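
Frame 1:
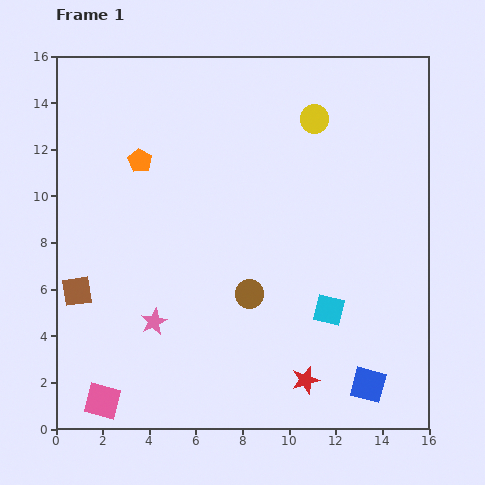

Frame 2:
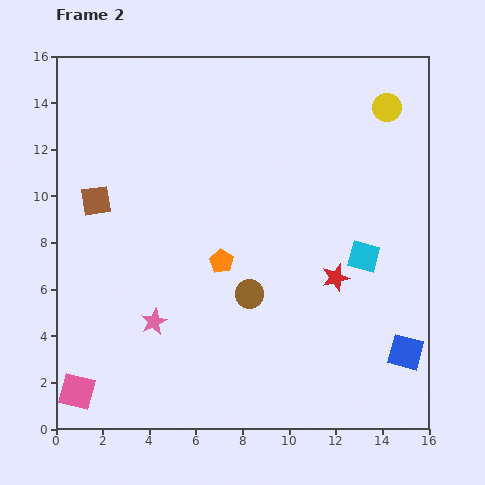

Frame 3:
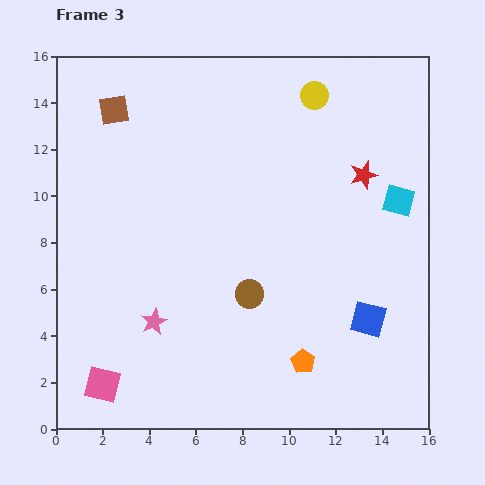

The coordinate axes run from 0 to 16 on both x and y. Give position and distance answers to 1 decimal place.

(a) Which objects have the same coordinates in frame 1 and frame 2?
the brown circle, the pink star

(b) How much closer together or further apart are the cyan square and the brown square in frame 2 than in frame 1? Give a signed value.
+0.9

Distance in frame 1: 10.8. Distance in frame 2: 11.7.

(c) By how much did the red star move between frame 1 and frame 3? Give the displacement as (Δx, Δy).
(2.5, 8.8)

The red star was at (10.7, 2.1) in frame 1 and (13.2, 10.9) in frame 3.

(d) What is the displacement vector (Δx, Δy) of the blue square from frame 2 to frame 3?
(-1.6, 1.4)

The blue square was at (15.0, 3.3) in frame 2 and (13.4, 4.7) in frame 3.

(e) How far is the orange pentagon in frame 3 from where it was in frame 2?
5.5

The orange pentagon moved from (7.1, 7.2) to (10.6, 2.9), a distance of √(3.5² + 4.3²) ≈ 5.5.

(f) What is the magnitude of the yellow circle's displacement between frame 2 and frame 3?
3.1

The yellow circle moved from (14.2, 13.8) to (11.1, 14.3), a distance of √(3.1² + 0.5²) ≈ 3.1.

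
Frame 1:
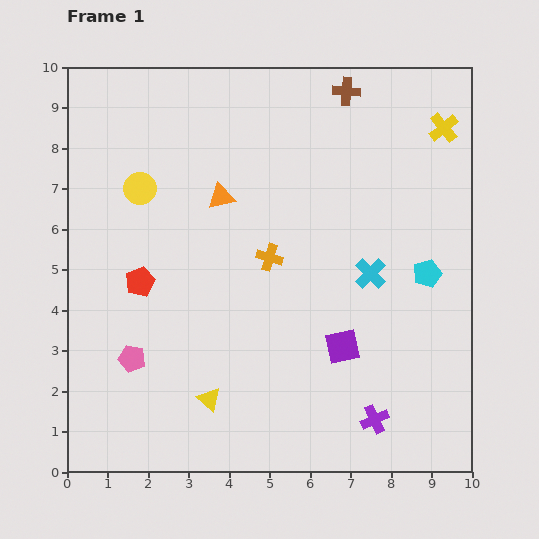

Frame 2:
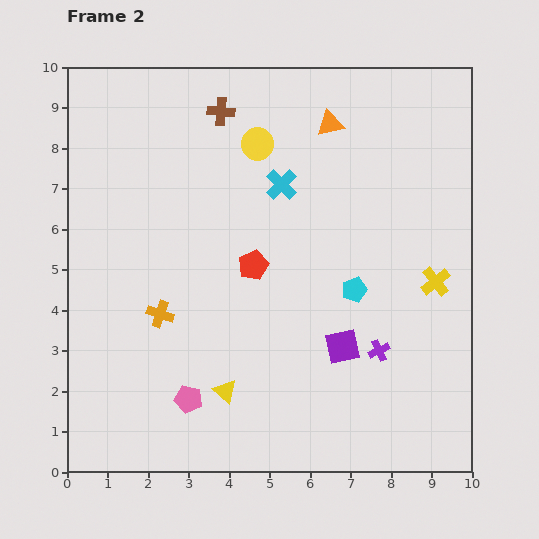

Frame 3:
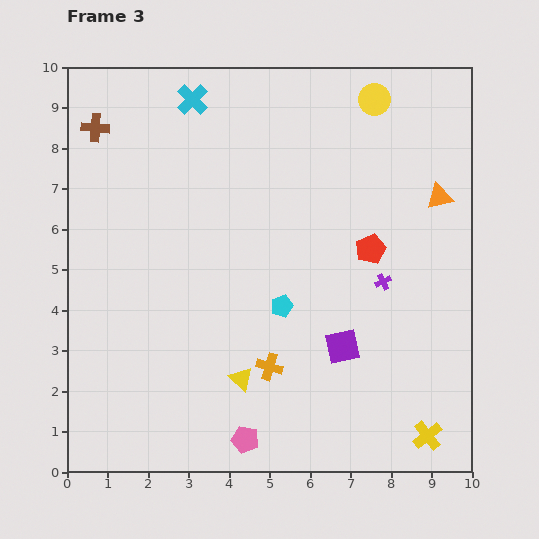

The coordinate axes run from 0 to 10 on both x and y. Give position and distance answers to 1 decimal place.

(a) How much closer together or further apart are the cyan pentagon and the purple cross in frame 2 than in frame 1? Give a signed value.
-2.2

Distance in frame 1: 3.8. Distance in frame 2: 1.6.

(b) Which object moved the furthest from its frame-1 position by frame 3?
the yellow cross

(moved 7.6; next 6.3)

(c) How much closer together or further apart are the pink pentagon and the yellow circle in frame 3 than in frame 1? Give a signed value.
+4.8

Distance in frame 1: 4.2. Distance in frame 3: 9.0.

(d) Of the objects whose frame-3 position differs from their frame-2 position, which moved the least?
the yellow triangle

(moved 0.5)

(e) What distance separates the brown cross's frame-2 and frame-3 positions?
3.1

The brown cross moved from (3.8, 8.9) to (0.7, 8.5), a distance of √(3.1² + 0.4²) ≈ 3.1.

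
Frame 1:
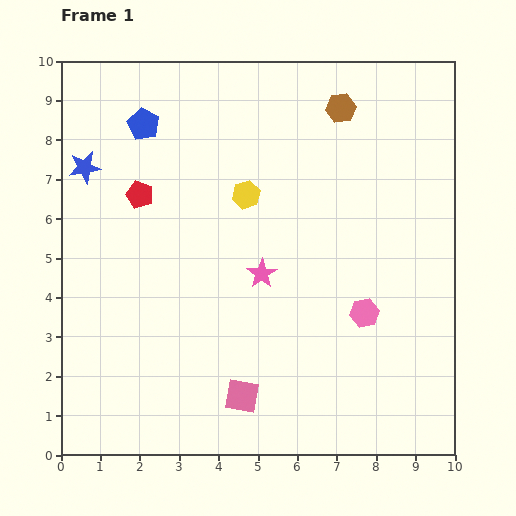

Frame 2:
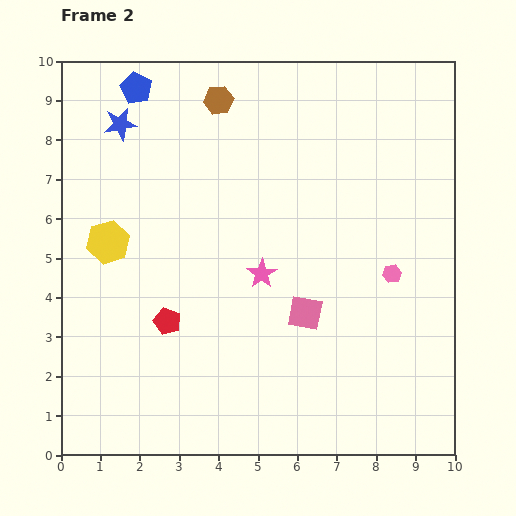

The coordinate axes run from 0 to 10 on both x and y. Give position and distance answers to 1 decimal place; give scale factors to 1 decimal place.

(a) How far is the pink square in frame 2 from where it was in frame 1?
2.6

The pink square moved from (4.6, 1.5) to (6.2, 3.6), a distance of √(1.6² + 2.1²) ≈ 2.6.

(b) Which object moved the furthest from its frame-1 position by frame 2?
the yellow hexagon

(moved 3.7; next 3.3)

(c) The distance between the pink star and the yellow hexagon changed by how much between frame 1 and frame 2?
+2.0

Distance in frame 1: 2.0. Distance in frame 2: 4.0.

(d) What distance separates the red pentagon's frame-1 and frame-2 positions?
3.3

The red pentagon moved from (2.0, 6.6) to (2.7, 3.4), a distance of √(0.7² + 3.2²) ≈ 3.3.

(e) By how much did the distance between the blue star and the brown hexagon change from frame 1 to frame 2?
-4.1

Distance in frame 1: 6.7. Distance in frame 2: 2.6.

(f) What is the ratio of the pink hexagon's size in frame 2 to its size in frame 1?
0.6×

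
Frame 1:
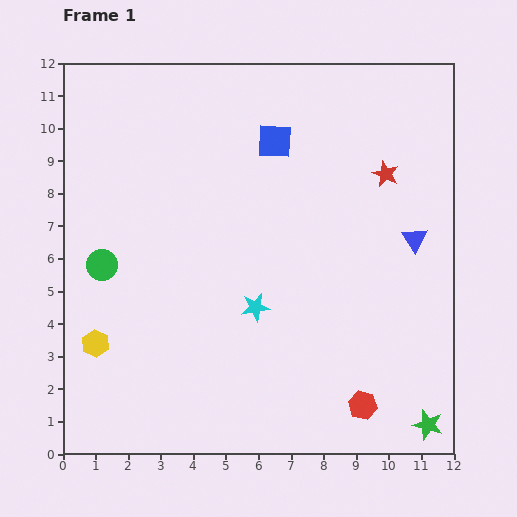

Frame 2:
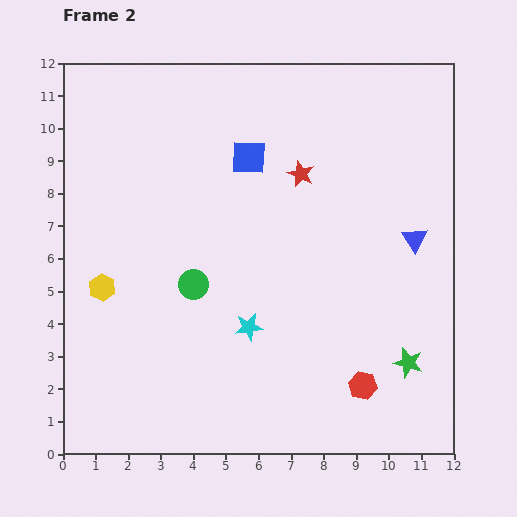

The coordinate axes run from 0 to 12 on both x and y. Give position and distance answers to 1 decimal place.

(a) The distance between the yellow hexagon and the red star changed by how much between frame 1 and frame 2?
-3.3

Distance in frame 1: 10.3. Distance in frame 2: 7.0.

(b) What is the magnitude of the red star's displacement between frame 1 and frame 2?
2.6

The red star moved from (9.9, 8.6) to (7.3, 8.6), a distance of √(2.6² + 0.0²) ≈ 2.6.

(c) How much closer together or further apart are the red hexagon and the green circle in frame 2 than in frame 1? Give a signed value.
-3.0

Distance in frame 1: 9.1. Distance in frame 2: 6.1.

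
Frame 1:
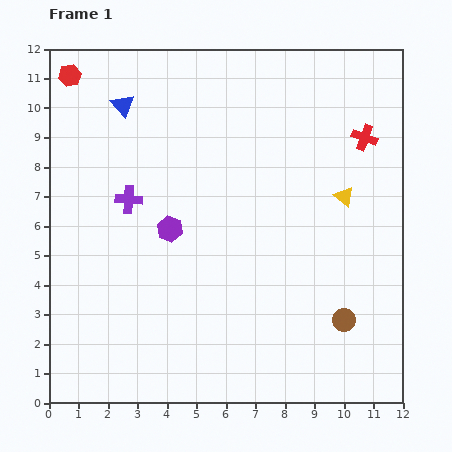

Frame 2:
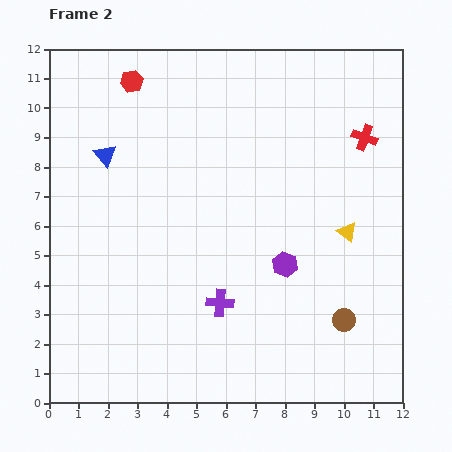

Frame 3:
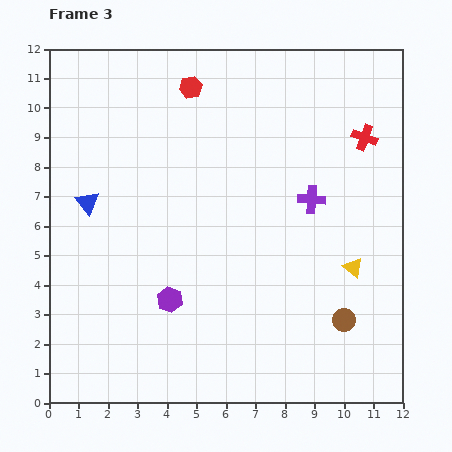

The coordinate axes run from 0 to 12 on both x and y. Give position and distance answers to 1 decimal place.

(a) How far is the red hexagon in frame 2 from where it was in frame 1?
2.1

The red hexagon moved from (0.7, 11.1) to (2.8, 10.9), a distance of √(2.1² + 0.2²) ≈ 2.1.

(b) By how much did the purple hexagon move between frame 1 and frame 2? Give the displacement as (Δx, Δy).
(3.9, -1.2)

The purple hexagon was at (4.1, 5.9) in frame 1 and (8.0, 4.7) in frame 2.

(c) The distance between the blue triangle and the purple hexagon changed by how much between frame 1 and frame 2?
+2.6

Distance in frame 1: 4.5. Distance in frame 2: 7.1.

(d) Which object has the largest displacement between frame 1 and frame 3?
the purple cross

(moved 6.2; next 4.1)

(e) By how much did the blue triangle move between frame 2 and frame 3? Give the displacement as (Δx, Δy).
(-0.6, -1.6)

The blue triangle was at (1.9, 8.4) in frame 2 and (1.3, 6.8) in frame 3.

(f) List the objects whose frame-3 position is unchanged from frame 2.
the brown circle, the red cross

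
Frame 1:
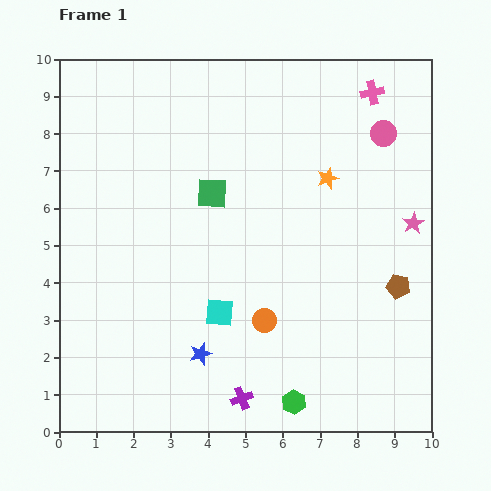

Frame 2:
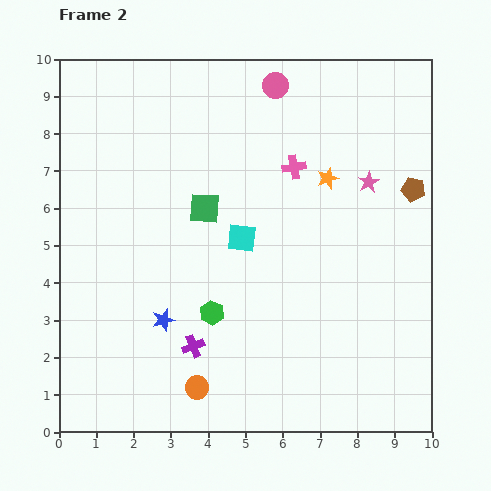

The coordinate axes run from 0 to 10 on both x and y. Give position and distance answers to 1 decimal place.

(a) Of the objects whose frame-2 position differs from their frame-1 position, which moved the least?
the green square

(moved 0.4)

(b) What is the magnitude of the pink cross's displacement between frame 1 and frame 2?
2.9

The pink cross moved from (8.4, 9.1) to (6.3, 7.1), a distance of √(2.1² + 2.0²) ≈ 2.9.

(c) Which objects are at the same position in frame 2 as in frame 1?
the orange star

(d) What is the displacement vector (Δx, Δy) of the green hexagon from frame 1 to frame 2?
(-2.2, 2.4)

The green hexagon was at (6.3, 0.8) in frame 1 and (4.1, 3.2) in frame 2.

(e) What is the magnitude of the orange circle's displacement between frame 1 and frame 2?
2.5

The orange circle moved from (5.5, 3.0) to (3.7, 1.2), a distance of √(1.8² + 1.8²) ≈ 2.5.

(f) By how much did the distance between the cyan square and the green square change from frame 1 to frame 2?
-1.9

Distance in frame 1: 3.2. Distance in frame 2: 1.3.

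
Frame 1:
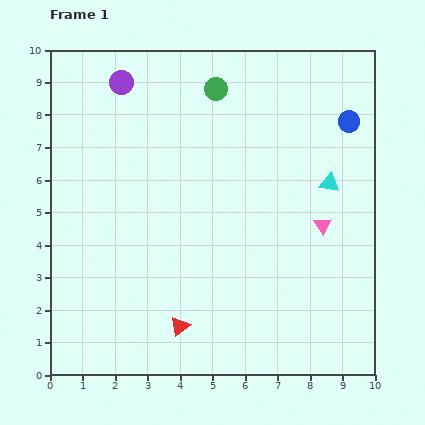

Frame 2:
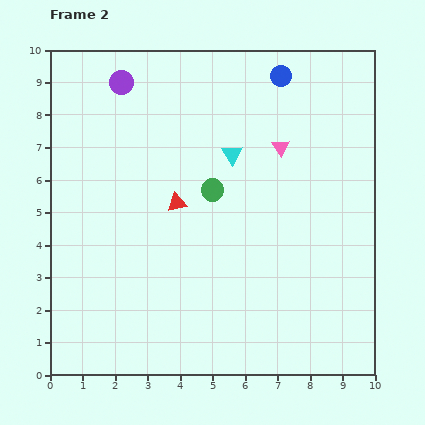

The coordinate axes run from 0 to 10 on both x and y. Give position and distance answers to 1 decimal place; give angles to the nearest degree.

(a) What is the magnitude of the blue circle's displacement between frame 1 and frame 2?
2.5

The blue circle moved from (9.2, 7.8) to (7.1, 9.2), a distance of √(2.1² + 1.4²) ≈ 2.5.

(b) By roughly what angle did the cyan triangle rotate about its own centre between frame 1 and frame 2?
48° clockwise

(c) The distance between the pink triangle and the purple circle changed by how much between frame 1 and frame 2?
-2.3

Distance in frame 1: 7.6. Distance in frame 2: 5.3.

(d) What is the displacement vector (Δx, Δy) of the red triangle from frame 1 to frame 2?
(-0.1, 3.8)

The red triangle was at (4.0, 1.5) in frame 1 and (3.9, 5.3) in frame 2.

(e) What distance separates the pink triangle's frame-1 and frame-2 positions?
2.7

The pink triangle moved from (8.4, 4.6) to (7.1, 7.0), a distance of √(1.3² + 2.4²) ≈ 2.7.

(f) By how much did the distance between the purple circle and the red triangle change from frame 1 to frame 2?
-3.6

Distance in frame 1: 7.7. Distance in frame 2: 4.1.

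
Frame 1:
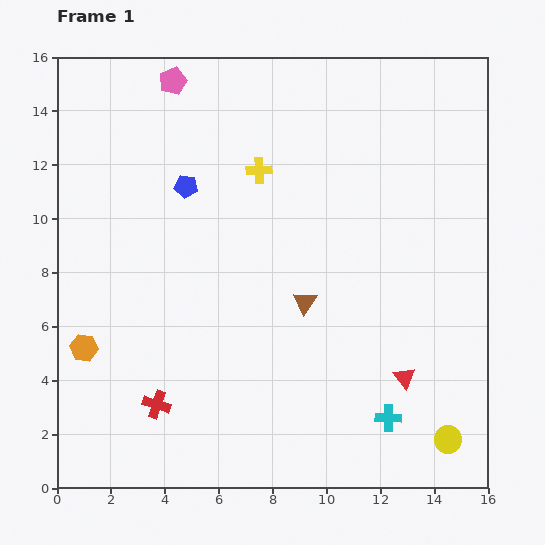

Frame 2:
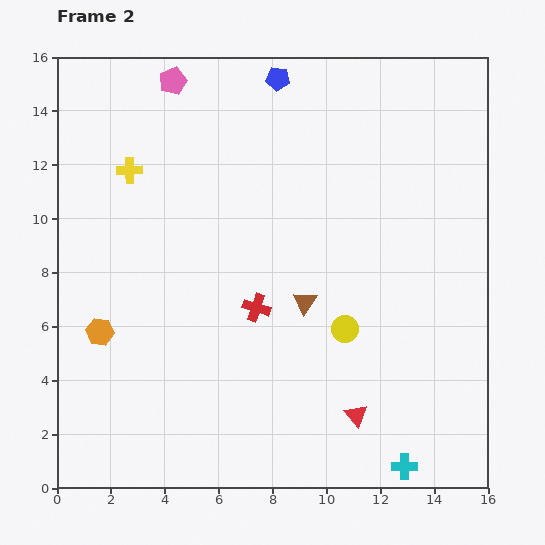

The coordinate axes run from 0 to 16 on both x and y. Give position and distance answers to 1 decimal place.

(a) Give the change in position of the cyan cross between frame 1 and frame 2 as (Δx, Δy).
(0.6, -1.8)

The cyan cross was at (12.3, 2.6) in frame 1 and (12.9, 0.8) in frame 2.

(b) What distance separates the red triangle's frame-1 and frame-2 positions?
2.3

The red triangle moved from (12.9, 4.1) to (11.1, 2.7), a distance of √(1.8² + 1.4²) ≈ 2.3.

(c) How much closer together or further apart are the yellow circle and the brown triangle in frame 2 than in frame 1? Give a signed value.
-5.6

Distance in frame 1: 7.4. Distance in frame 2: 1.8.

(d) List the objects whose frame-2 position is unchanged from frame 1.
the brown triangle, the pink pentagon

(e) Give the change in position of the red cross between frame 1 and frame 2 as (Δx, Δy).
(3.7, 3.6)

The red cross was at (3.7, 3.1) in frame 1 and (7.4, 6.7) in frame 2.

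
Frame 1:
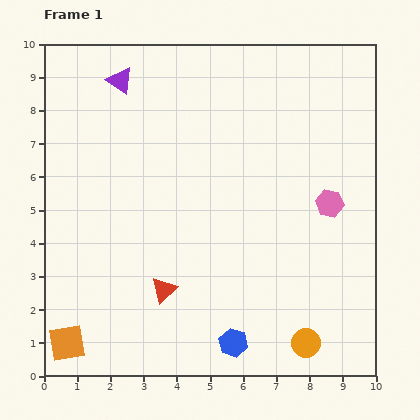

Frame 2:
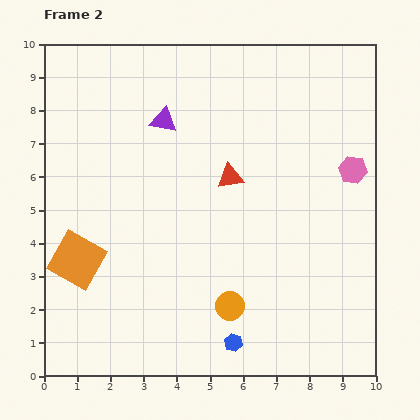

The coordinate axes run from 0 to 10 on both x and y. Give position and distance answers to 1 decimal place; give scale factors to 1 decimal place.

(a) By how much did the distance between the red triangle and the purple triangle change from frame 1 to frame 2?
-3.8

Distance in frame 1: 6.4. Distance in frame 2: 2.6.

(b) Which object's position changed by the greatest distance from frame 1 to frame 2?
the red triangle

(moved 3.9; next 2.5)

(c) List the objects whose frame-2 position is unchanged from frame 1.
the blue hexagon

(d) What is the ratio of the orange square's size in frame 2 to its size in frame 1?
1.5×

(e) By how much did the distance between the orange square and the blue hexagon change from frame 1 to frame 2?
+0.3

Distance in frame 1: 5.0. Distance in frame 2: 5.3.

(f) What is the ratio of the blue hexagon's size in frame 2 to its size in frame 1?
0.6×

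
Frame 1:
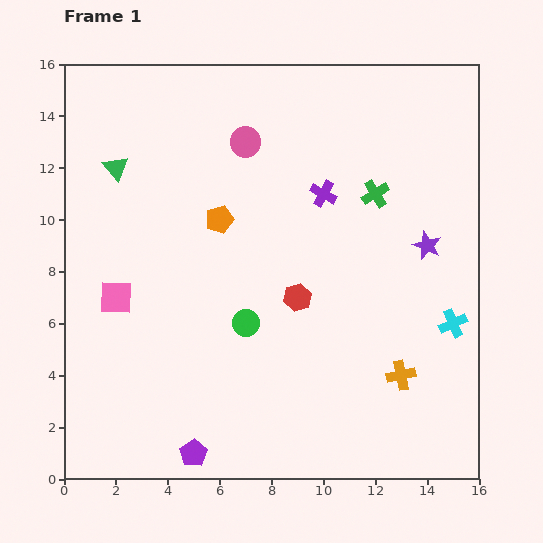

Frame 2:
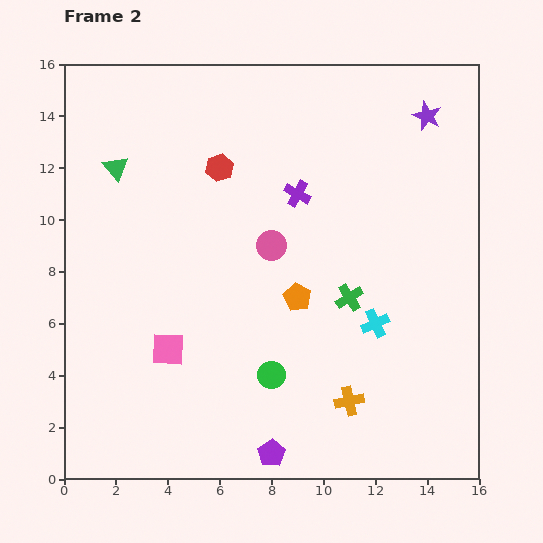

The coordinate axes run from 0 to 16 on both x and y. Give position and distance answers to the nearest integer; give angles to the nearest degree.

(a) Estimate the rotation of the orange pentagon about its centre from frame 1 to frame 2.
27° counter-clockwise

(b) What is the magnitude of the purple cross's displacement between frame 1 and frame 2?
1

The purple cross moved from (10, 11) to (9, 11), a distance of √(1² + 0²) ≈ 1.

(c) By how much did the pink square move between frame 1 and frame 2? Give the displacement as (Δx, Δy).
(2, -2)

The pink square was at (2, 7) in frame 1 and (4, 5) in frame 2.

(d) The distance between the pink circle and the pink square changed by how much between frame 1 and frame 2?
-2

Distance in frame 1: 8. Distance in frame 2: 6.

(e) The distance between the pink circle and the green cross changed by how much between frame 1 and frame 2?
-1

Distance in frame 1: 5. Distance in frame 2: 4.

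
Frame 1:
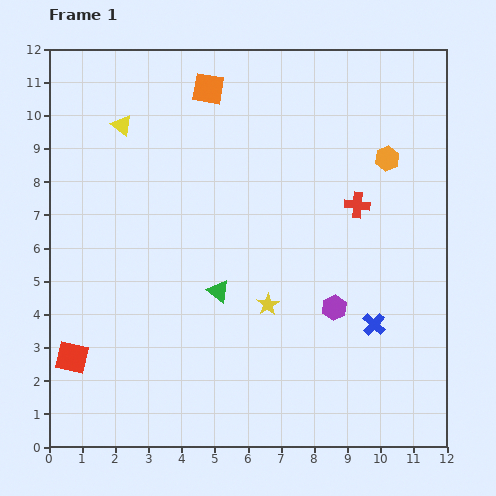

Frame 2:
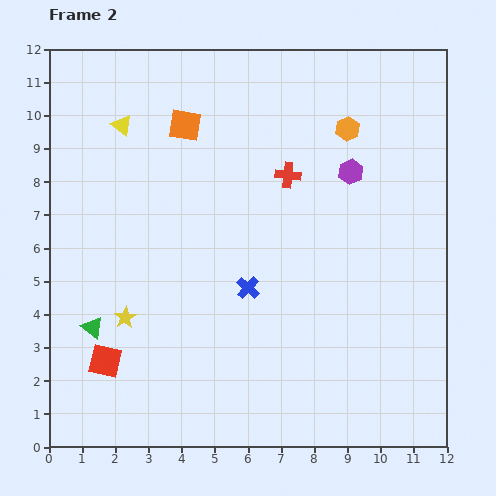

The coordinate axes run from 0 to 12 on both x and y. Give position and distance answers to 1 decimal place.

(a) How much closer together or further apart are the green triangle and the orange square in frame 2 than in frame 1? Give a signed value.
+0.6

Distance in frame 1: 6.1. Distance in frame 2: 6.7.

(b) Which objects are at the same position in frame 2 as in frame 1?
the yellow triangle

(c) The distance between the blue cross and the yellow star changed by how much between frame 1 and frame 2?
+0.5

Distance in frame 1: 3.3. Distance in frame 2: 3.8.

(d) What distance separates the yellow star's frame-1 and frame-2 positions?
4.3

The yellow star moved from (6.6, 4.3) to (2.3, 3.9), a distance of √(4.3² + 0.4²) ≈ 4.3.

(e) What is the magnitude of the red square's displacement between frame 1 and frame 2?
1.0

The red square moved from (0.7, 2.7) to (1.7, 2.6), a distance of √(1.0² + 0.1²) ≈ 1.0.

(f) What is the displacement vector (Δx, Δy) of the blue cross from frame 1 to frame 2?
(-3.8, 1.1)

The blue cross was at (9.8, 3.7) in frame 1 and (6.0, 4.8) in frame 2.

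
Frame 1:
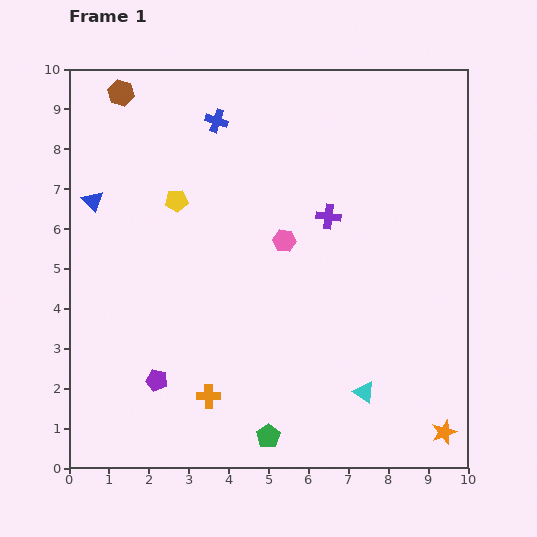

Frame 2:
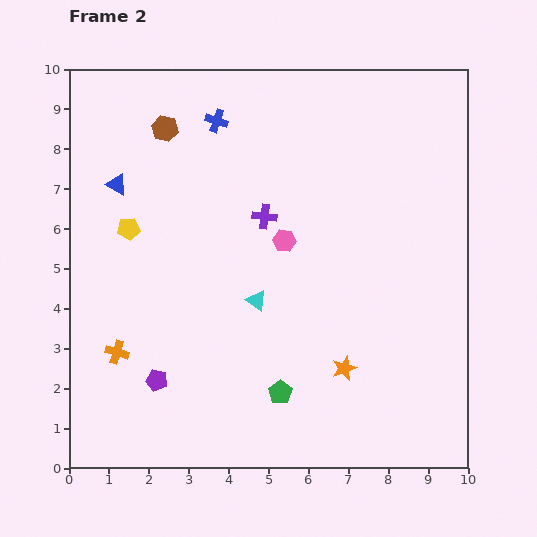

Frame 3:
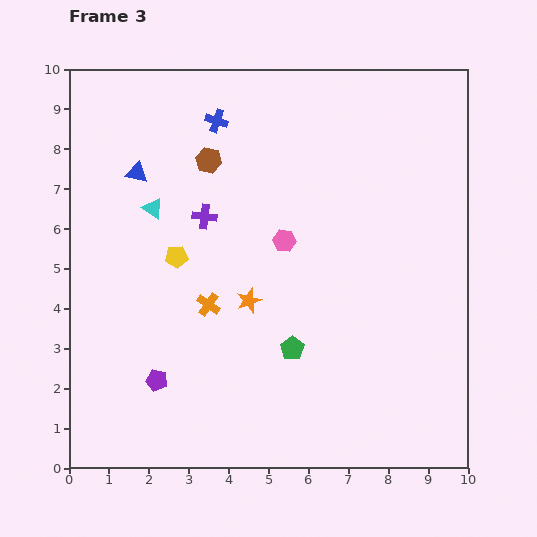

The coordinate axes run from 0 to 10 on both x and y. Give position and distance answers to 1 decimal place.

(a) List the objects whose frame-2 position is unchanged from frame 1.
the purple pentagon, the pink hexagon, the blue cross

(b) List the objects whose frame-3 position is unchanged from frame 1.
the purple pentagon, the pink hexagon, the blue cross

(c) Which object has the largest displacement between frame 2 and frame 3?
the cyan triangle

(moved 3.5; next 2.9)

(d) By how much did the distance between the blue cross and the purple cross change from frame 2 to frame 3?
-0.3

Distance in frame 2: 2.7. Distance in frame 3: 2.4.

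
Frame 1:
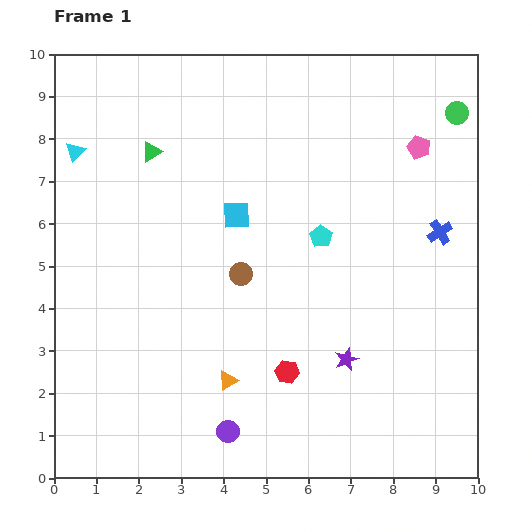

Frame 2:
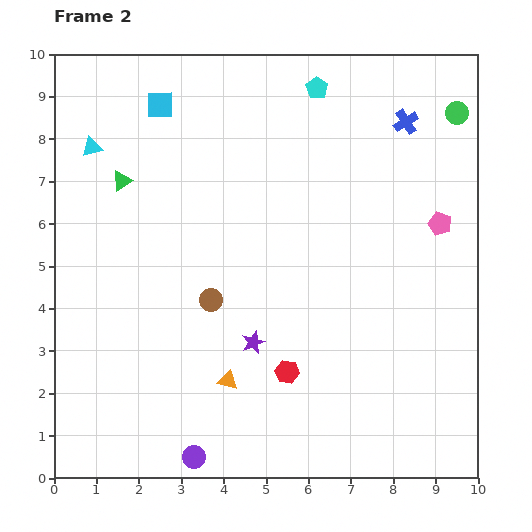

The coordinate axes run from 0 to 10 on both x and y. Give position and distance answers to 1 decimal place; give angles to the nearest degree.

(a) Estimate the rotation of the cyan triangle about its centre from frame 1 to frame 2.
29° clockwise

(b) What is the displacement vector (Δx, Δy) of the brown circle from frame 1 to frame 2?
(-0.7, -0.6)

The brown circle was at (4.4, 4.8) in frame 1 and (3.7, 4.2) in frame 2.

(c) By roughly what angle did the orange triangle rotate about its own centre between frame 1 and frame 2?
47° clockwise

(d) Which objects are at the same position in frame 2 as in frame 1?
the orange triangle, the red hexagon, the green circle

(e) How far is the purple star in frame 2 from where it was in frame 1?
2.2

The purple star moved from (6.9, 2.8) to (4.7, 3.2), a distance of √(2.2² + 0.4²) ≈ 2.2.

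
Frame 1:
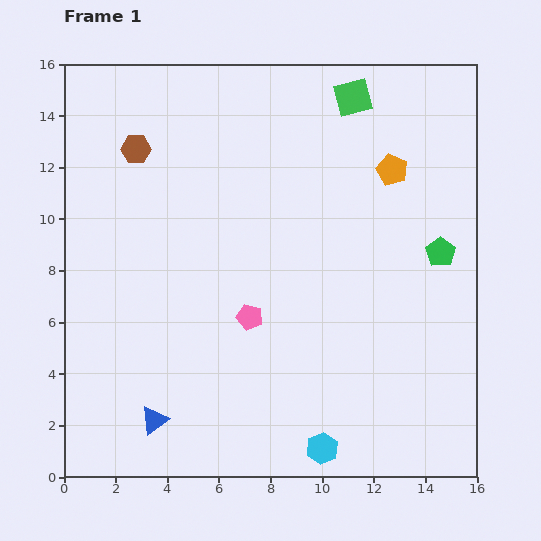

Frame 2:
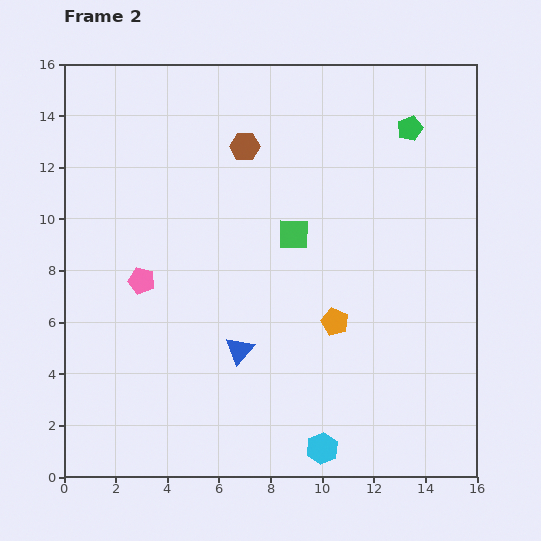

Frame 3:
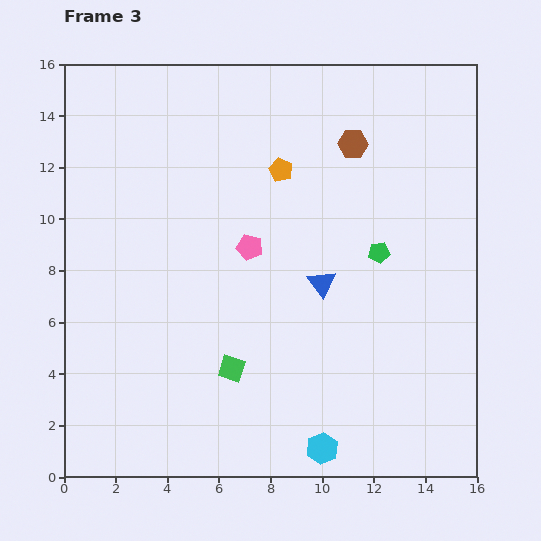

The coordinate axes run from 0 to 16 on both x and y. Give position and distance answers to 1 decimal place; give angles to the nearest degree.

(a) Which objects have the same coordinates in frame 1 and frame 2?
the cyan hexagon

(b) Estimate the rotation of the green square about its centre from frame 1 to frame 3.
32° clockwise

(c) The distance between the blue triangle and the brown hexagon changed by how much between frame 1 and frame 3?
-5.0

Distance in frame 1: 10.5. Distance in frame 3: 5.5.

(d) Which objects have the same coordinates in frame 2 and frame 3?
the cyan hexagon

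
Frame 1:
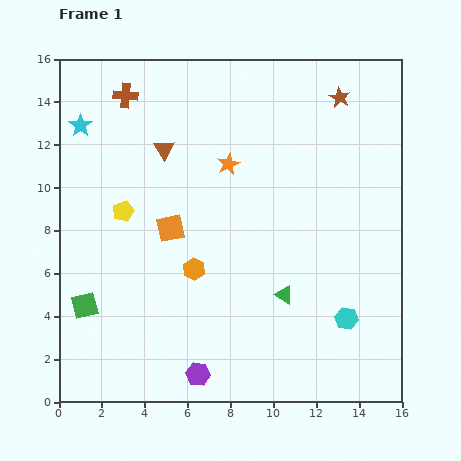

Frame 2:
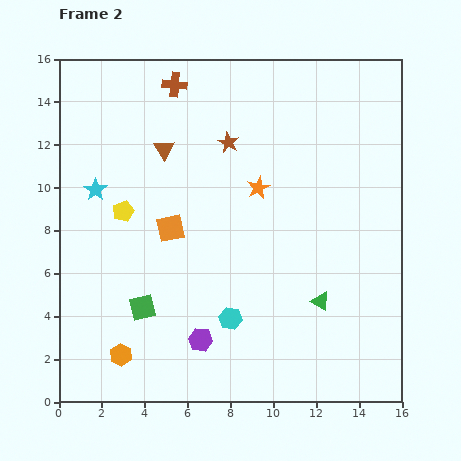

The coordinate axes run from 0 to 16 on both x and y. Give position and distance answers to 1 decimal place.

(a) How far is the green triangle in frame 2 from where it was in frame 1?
1.7

The green triangle moved from (10.5, 5.0) to (12.2, 4.7), a distance of √(1.7² + 0.3²) ≈ 1.7.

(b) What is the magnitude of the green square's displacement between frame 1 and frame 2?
2.7

The green square moved from (1.2, 4.5) to (3.9, 4.4), a distance of √(2.7² + 0.1²) ≈ 2.7.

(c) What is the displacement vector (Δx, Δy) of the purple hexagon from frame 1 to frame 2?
(0.1, 1.6)

The purple hexagon was at (6.5, 1.3) in frame 1 and (6.6, 2.9) in frame 2.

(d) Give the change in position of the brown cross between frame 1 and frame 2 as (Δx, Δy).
(2.3, 0.5)

The brown cross was at (3.1, 14.3) in frame 1 and (5.4, 14.8) in frame 2.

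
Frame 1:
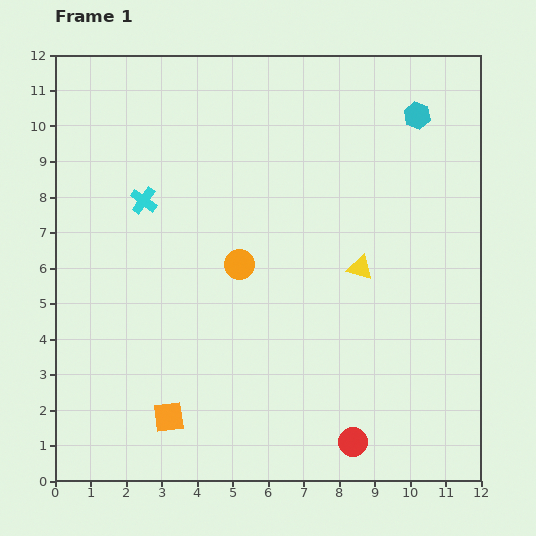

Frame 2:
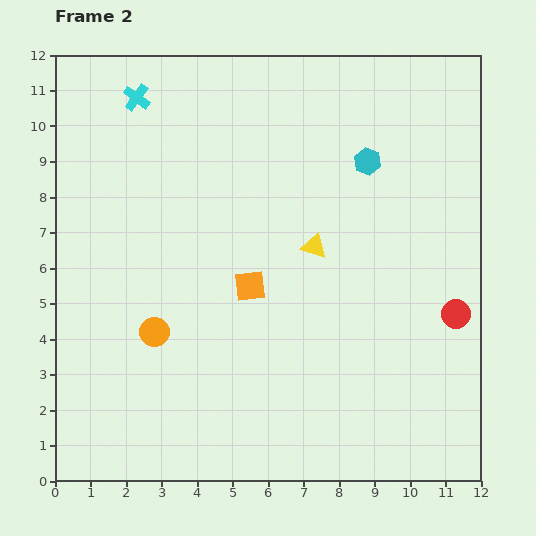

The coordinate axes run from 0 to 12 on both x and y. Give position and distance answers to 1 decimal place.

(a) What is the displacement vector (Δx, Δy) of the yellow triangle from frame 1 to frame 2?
(-1.3, 0.6)

The yellow triangle was at (8.6, 6.0) in frame 1 and (7.3, 6.6) in frame 2.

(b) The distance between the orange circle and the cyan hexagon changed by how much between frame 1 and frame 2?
+1.2

Distance in frame 1: 6.5. Distance in frame 2: 7.7.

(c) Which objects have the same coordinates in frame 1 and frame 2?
none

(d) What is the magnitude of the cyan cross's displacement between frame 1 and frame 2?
2.9

The cyan cross moved from (2.5, 7.9) to (2.3, 10.8), a distance of √(0.2² + 2.9²) ≈ 2.9.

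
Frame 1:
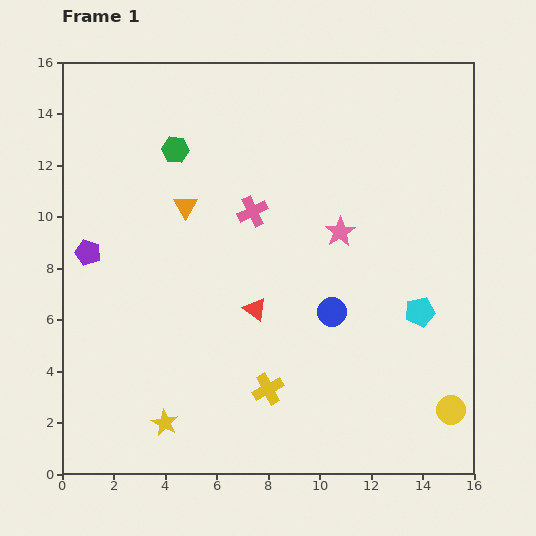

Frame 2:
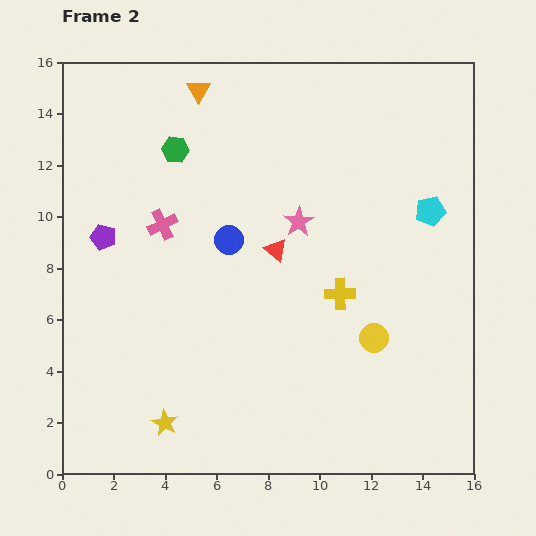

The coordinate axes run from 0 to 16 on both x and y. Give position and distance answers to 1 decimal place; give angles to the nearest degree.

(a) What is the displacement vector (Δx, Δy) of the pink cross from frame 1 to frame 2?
(-3.5, -0.5)

The pink cross was at (7.4, 10.2) in frame 1 and (3.9, 9.7) in frame 2.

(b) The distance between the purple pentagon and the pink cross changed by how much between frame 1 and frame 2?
-4.2

Distance in frame 1: 6.6. Distance in frame 2: 2.4.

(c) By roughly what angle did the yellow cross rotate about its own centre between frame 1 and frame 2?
26° clockwise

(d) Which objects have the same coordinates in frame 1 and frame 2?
the green hexagon, the yellow star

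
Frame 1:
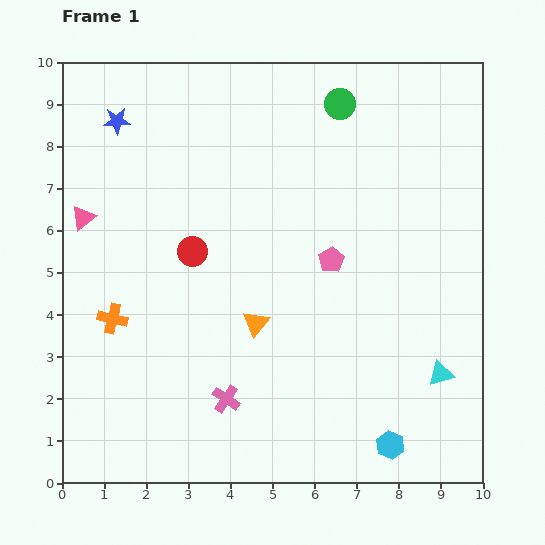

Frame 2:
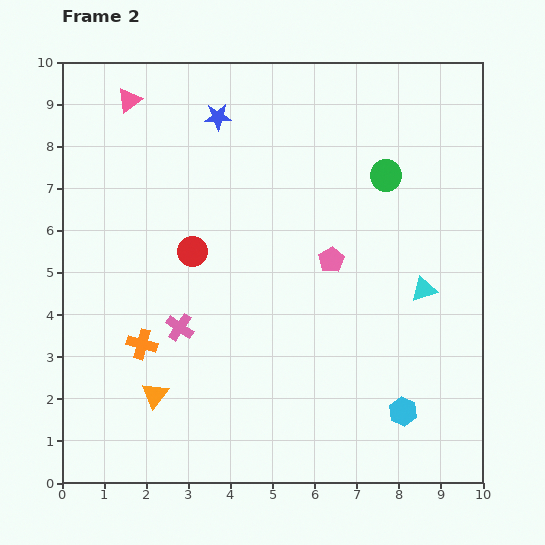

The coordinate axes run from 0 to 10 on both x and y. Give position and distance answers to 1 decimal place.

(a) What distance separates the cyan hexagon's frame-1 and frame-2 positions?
0.9

The cyan hexagon moved from (7.8, 0.9) to (8.1, 1.7), a distance of √(0.3² + 0.8²) ≈ 0.9.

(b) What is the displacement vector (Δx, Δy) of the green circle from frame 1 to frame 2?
(1.1, -1.7)

The green circle was at (6.6, 9.0) in frame 1 and (7.7, 7.3) in frame 2.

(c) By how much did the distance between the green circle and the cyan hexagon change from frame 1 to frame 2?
-2.6

Distance in frame 1: 8.2. Distance in frame 2: 5.6.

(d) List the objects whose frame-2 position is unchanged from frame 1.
the red circle, the pink pentagon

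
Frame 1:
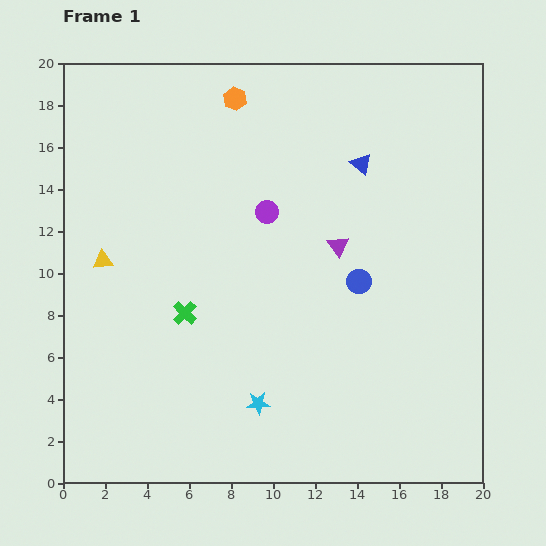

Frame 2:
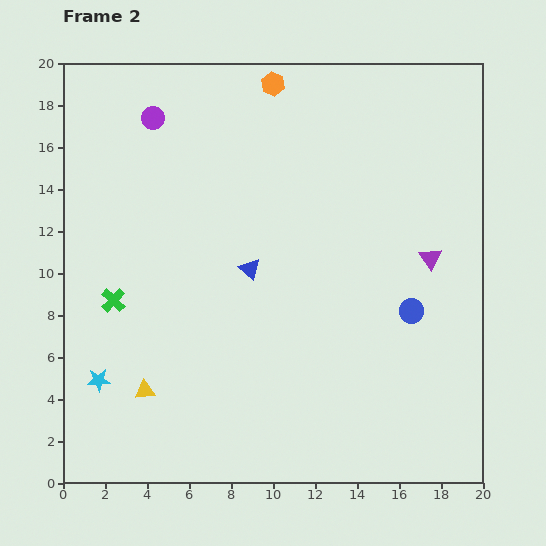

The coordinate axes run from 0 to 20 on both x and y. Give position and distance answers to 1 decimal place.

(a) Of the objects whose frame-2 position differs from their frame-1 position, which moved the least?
the orange hexagon

(moved 1.9)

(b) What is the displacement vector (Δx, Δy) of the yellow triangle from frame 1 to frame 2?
(2.0, -6.2)

The yellow triangle was at (1.9, 10.6) in frame 1 and (3.9, 4.4) in frame 2.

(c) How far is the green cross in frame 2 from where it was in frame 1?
3.5

The green cross moved from (5.8, 8.1) to (2.4, 8.7), a distance of √(3.4² + 0.6²) ≈ 3.5.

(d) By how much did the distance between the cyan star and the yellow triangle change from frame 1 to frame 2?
-7.7

Distance in frame 1: 10.0. Distance in frame 2: 2.3.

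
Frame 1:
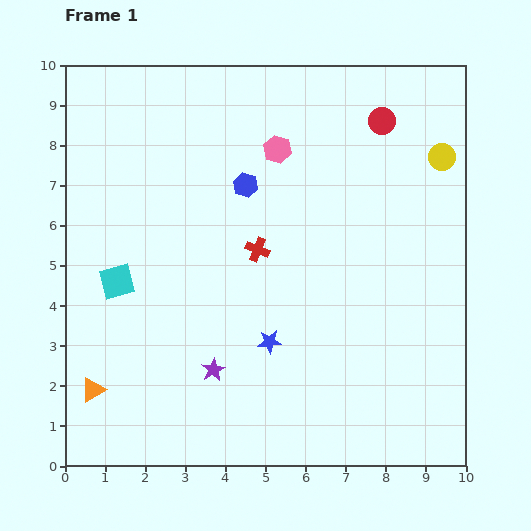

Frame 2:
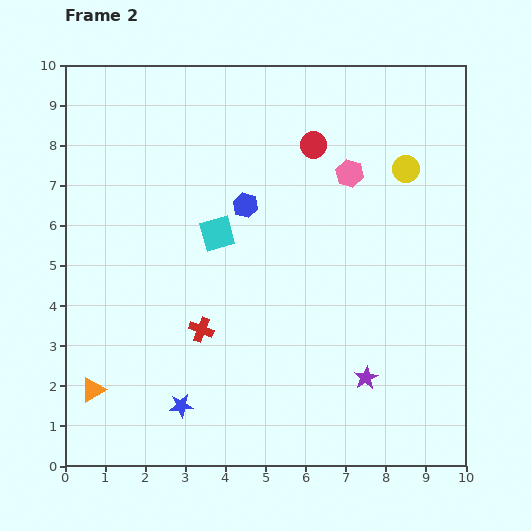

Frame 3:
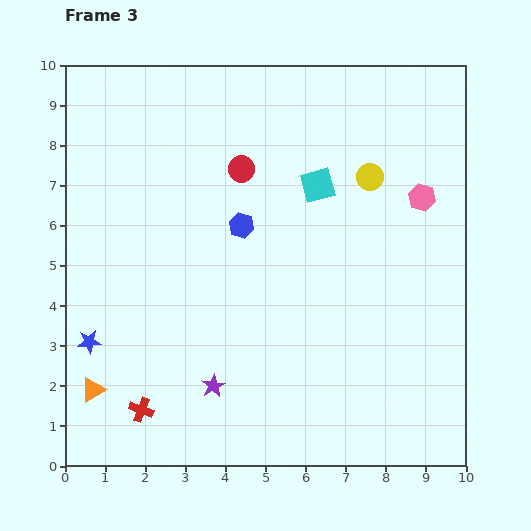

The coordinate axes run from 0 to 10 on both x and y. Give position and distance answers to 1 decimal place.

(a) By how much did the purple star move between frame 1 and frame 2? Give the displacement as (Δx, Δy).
(3.8, -0.2)

The purple star was at (3.7, 2.4) in frame 1 and (7.5, 2.2) in frame 2.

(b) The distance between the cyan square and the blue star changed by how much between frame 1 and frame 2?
+0.3

Distance in frame 1: 4.1. Distance in frame 2: 4.4.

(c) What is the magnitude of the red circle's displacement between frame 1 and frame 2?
1.8

The red circle moved from (7.9, 8.6) to (6.2, 8.0), a distance of √(1.7² + 0.6²) ≈ 1.8.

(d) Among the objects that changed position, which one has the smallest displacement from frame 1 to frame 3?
the purple star

(moved 0.4)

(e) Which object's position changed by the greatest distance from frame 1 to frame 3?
the cyan square

(moved 5.5; next 4.9)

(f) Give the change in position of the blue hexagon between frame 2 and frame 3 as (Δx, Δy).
(-0.1, -0.5)

The blue hexagon was at (4.5, 6.5) in frame 2 and (4.4, 6.0) in frame 3.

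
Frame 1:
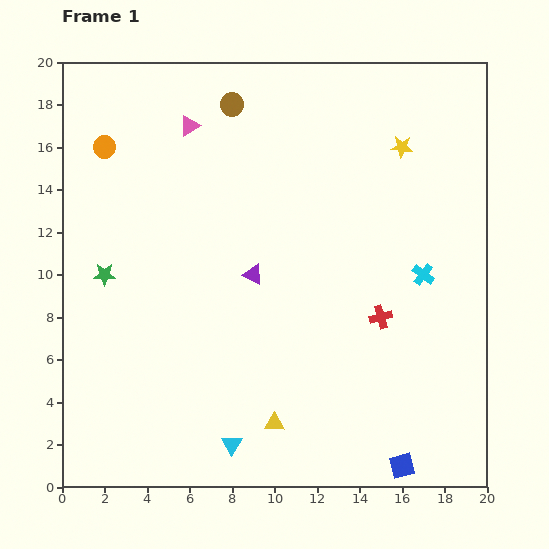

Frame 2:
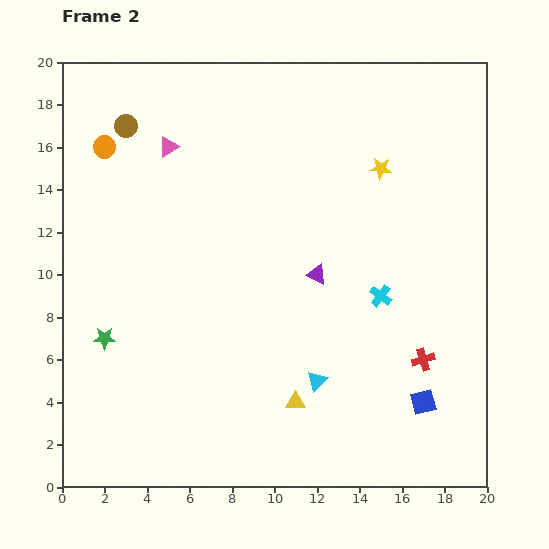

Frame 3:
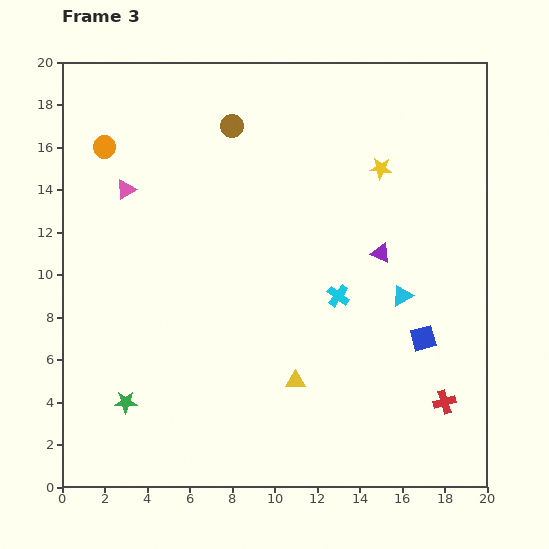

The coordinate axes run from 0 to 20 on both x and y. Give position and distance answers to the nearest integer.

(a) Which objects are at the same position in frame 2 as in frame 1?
the orange circle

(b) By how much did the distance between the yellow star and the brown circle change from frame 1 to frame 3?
-1

Distance in frame 1: 8. Distance in frame 3: 7.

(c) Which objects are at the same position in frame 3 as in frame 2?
the orange circle, the yellow star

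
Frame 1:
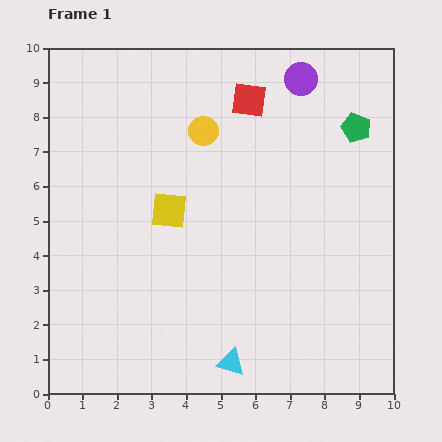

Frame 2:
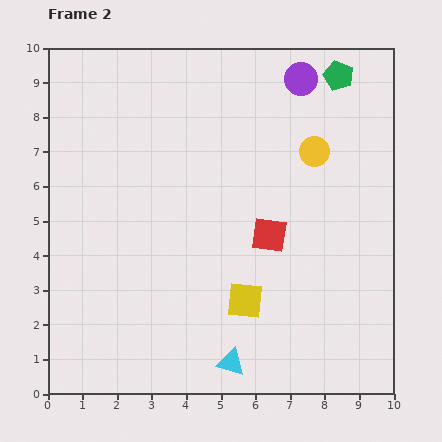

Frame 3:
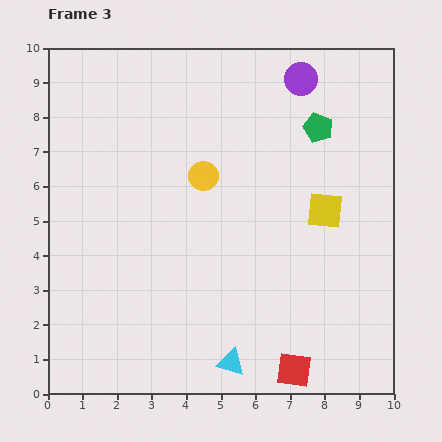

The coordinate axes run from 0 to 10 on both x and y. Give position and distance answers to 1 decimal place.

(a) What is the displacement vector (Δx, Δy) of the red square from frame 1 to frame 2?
(0.6, -3.9)

The red square was at (5.8, 8.5) in frame 1 and (6.4, 4.6) in frame 2.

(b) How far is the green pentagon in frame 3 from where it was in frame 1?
1.1

The green pentagon moved from (8.9, 7.7) to (7.8, 7.7), a distance of √(1.1² + 0.0²) ≈ 1.1.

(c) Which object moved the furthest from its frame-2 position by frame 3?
the red square

(moved 4.0; next 3.5)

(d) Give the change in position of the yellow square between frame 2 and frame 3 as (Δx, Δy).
(2.3, 2.6)

The yellow square was at (5.7, 2.7) in frame 2 and (8.0, 5.3) in frame 3.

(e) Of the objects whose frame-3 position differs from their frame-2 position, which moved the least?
the green pentagon

(moved 1.6)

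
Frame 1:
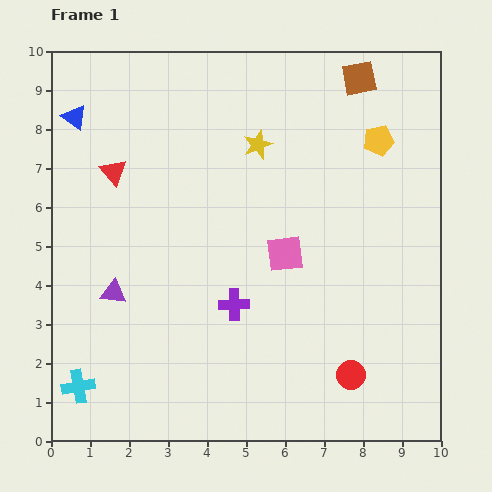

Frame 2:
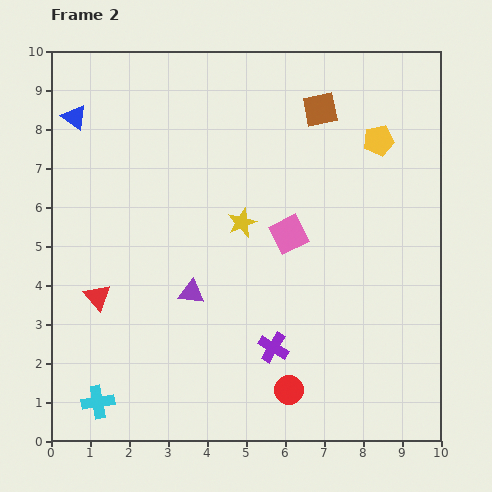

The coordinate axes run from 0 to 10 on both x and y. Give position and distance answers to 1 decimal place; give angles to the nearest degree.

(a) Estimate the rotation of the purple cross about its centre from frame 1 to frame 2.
31° clockwise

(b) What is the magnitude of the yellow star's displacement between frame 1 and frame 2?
2.0

The yellow star moved from (5.3, 7.6) to (4.9, 5.6), a distance of √(0.4² + 2.0²) ≈ 2.0.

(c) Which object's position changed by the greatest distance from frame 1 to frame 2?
the red triangle

(moved 3.2; next 2.0)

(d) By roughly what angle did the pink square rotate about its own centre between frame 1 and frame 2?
20° counter-clockwise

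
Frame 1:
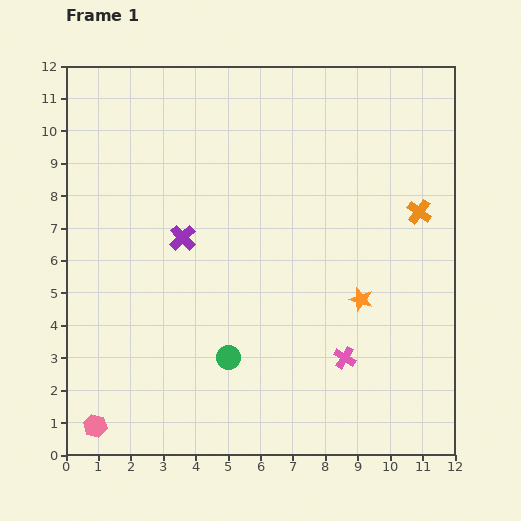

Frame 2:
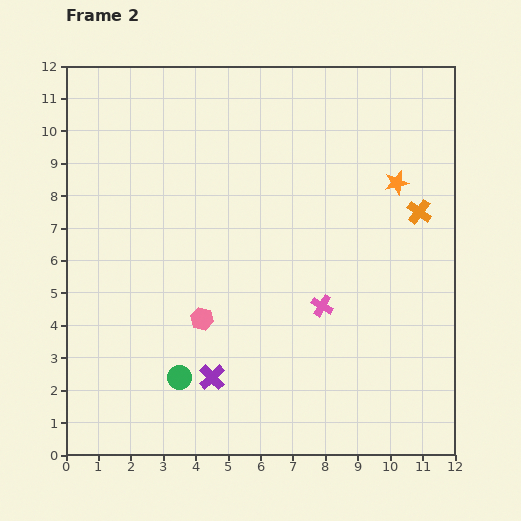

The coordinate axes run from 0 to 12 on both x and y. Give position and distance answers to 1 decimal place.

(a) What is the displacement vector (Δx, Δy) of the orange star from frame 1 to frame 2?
(1.1, 3.6)

The orange star was at (9.1, 4.8) in frame 1 and (10.2, 8.4) in frame 2.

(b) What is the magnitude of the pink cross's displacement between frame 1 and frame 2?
1.7

The pink cross moved from (8.6, 3.0) to (7.9, 4.6), a distance of √(0.7² + 1.6²) ≈ 1.7.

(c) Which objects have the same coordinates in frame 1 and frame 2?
the orange cross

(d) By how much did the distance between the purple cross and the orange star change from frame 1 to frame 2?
+2.5

Distance in frame 1: 5.8. Distance in frame 2: 8.3.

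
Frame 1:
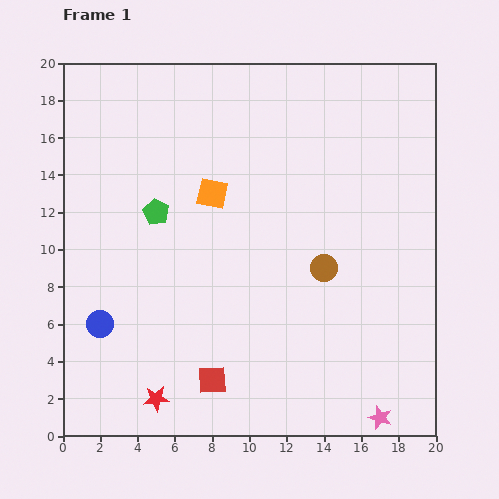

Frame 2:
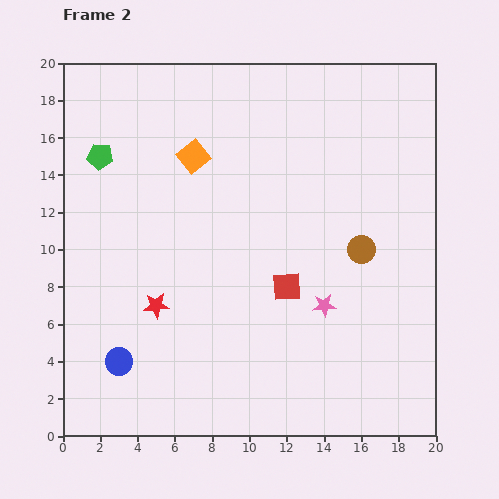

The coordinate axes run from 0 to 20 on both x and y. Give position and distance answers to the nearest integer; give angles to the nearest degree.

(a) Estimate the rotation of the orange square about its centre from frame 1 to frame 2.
39° clockwise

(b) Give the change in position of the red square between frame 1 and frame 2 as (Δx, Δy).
(4, 5)

The red square was at (8, 3) in frame 1 and (12, 8) in frame 2.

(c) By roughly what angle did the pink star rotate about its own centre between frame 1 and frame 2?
25° counter-clockwise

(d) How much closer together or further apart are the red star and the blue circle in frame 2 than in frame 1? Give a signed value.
-1

Distance in frame 1: 5. Distance in frame 2: 4.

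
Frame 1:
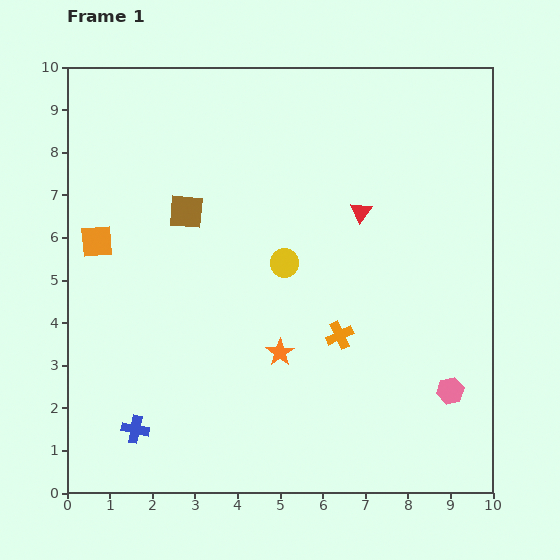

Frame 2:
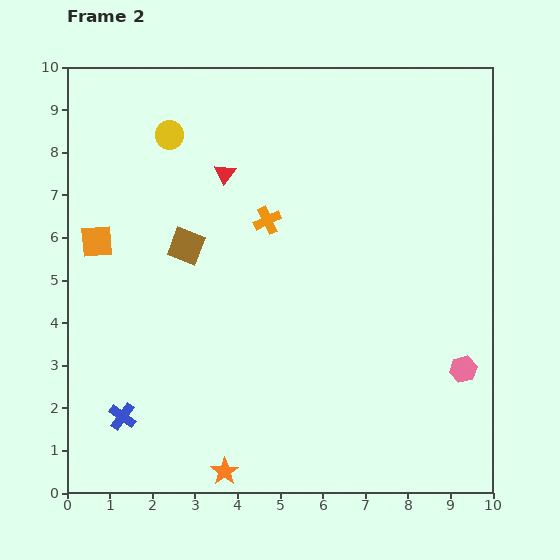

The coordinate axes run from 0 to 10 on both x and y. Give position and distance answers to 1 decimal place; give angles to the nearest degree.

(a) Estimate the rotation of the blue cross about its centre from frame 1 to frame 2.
24° clockwise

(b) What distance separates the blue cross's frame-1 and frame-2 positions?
0.4

The blue cross moved from (1.6, 1.5) to (1.3, 1.8), a distance of √(0.3² + 0.3²) ≈ 0.4.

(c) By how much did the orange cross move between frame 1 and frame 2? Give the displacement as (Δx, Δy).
(-1.7, 2.7)

The orange cross was at (6.4, 3.7) in frame 1 and (4.7, 6.4) in frame 2.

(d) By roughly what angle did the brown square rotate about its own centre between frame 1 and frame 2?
16° clockwise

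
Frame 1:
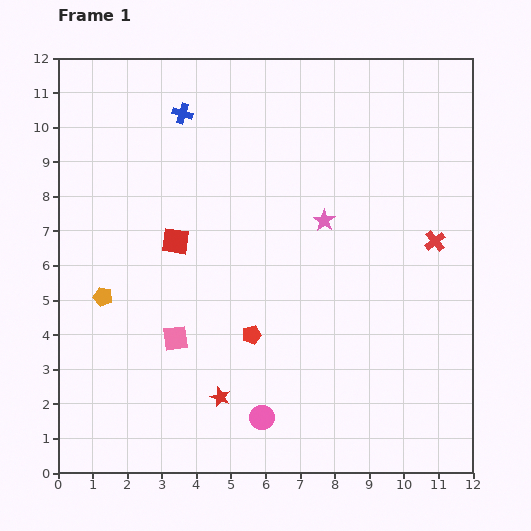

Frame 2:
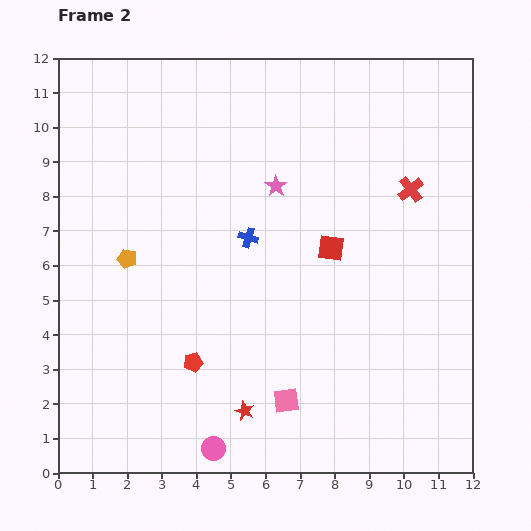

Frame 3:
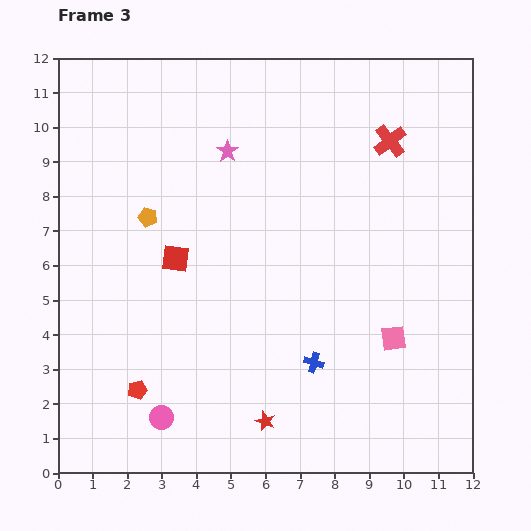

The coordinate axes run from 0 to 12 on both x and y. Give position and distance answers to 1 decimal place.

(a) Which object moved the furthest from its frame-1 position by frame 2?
the red square

(moved 4.5; next 4.1)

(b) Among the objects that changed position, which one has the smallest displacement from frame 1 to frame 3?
the red square

(moved 0.5)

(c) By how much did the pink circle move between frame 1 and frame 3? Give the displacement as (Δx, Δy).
(-2.9, 0.0)

The pink circle was at (5.9, 1.6) in frame 1 and (3.0, 1.6) in frame 3.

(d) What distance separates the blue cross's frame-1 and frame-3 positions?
8.1

The blue cross moved from (3.6, 10.4) to (7.4, 3.2), a distance of √(3.8² + 7.2²) ≈ 8.1.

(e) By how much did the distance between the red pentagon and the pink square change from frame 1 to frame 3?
+5.4

Distance in frame 1: 2.2. Distance in frame 3: 7.6.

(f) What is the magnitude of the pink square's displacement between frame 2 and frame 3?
3.6

The pink square moved from (6.6, 2.1) to (9.7, 3.9), a distance of √(3.1² + 1.8²) ≈ 3.6.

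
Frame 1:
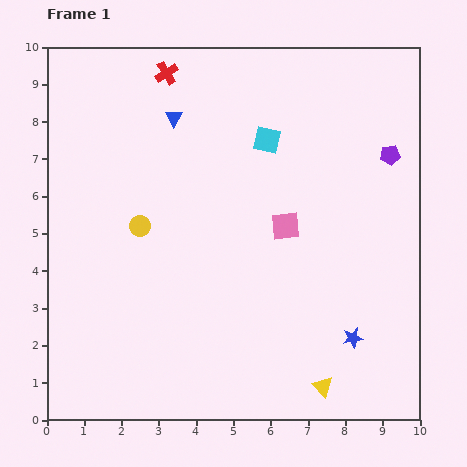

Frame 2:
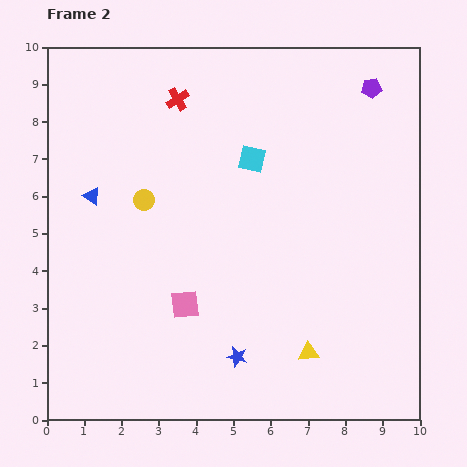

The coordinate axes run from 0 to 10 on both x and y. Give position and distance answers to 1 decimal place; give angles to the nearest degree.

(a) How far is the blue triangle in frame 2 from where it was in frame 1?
3.0

The blue triangle moved from (3.4, 8.1) to (1.2, 6.0), a distance of √(2.2² + 2.1²) ≈ 3.0.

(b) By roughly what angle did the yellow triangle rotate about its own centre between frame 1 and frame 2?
51° counter-clockwise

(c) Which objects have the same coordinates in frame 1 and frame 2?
none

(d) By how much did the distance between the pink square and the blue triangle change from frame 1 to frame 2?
-0.4

Distance in frame 1: 4.2. Distance in frame 2: 3.8.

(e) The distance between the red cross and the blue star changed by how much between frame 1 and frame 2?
-1.6

Distance in frame 1: 8.7. Distance in frame 2: 7.1.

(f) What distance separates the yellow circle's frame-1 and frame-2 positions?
0.7

The yellow circle moved from (2.5, 5.2) to (2.6, 5.9), a distance of √(0.1² + 0.7²) ≈ 0.7.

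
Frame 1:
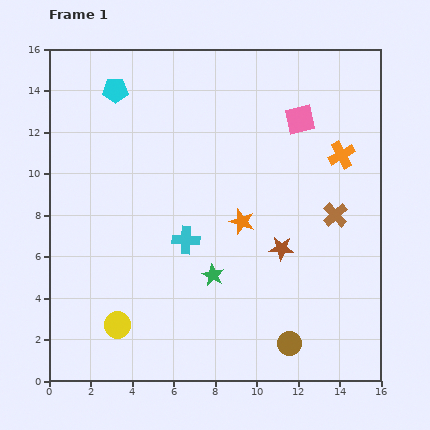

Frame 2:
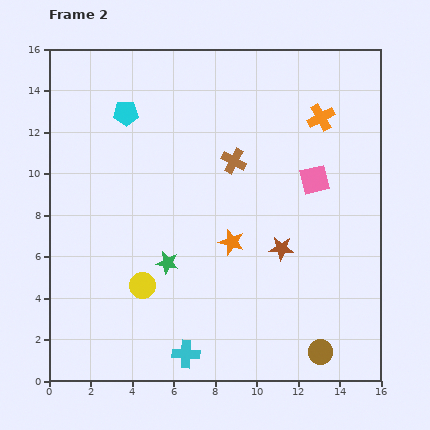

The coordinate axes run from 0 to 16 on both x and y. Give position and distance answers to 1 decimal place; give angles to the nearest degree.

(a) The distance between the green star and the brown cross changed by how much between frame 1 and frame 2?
-0.7

Distance in frame 1: 6.6. Distance in frame 2: 5.9.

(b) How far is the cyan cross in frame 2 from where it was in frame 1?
5.5

The cyan cross moved from (6.6, 6.8) to (6.6, 1.3), a distance of √(0.0² + 5.5²) ≈ 5.5.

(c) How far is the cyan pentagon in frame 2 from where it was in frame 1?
1.2

The cyan pentagon moved from (3.2, 14.0) to (3.7, 12.9), a distance of √(0.5² + 1.1²) ≈ 1.2.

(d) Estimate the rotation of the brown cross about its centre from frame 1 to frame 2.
20° counter-clockwise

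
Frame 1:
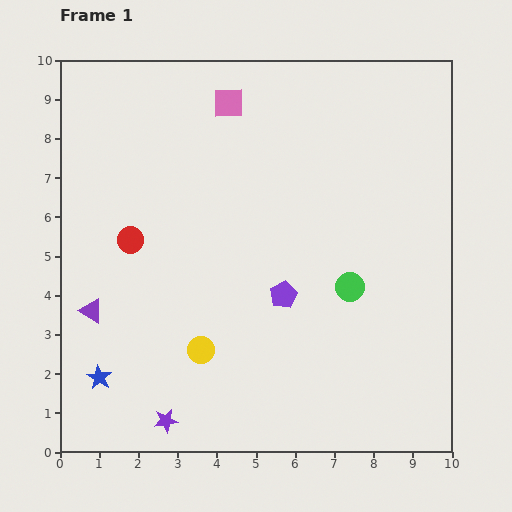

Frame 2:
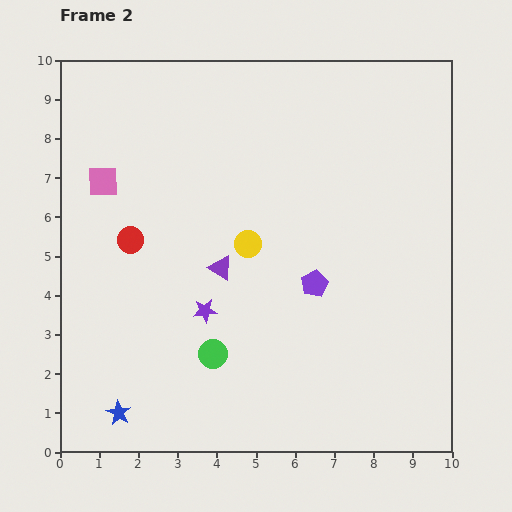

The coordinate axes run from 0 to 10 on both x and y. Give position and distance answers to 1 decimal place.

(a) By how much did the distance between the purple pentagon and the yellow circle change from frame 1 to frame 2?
-0.5

Distance in frame 1: 2.5. Distance in frame 2: 2.0.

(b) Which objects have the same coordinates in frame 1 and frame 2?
the red circle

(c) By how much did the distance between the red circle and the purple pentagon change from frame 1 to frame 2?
+0.7

Distance in frame 1: 4.1. Distance in frame 2: 4.8.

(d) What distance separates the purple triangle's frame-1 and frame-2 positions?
3.5

The purple triangle moved from (0.8, 3.6) to (4.1, 4.7), a distance of √(3.3² + 1.1²) ≈ 3.5.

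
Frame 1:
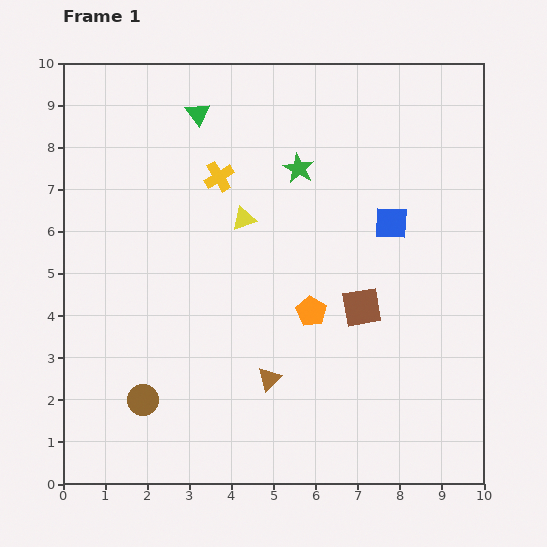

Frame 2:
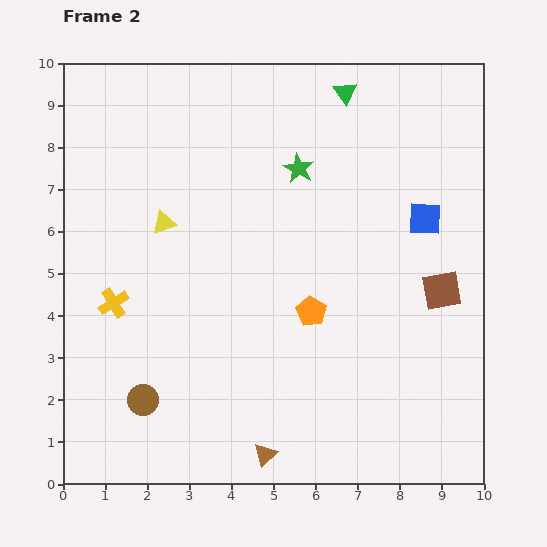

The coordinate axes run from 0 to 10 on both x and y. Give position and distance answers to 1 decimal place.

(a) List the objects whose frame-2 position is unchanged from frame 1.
the brown circle, the green star, the orange pentagon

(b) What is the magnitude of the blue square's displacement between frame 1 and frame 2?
0.8

The blue square moved from (7.8, 6.2) to (8.6, 6.3), a distance of √(0.8² + 0.1²) ≈ 0.8.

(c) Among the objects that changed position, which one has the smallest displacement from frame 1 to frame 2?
the blue square

(moved 0.8)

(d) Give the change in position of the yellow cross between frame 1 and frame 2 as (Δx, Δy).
(-2.5, -3.0)

The yellow cross was at (3.7, 7.3) in frame 1 and (1.2, 4.3) in frame 2.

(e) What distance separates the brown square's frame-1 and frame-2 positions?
1.9

The brown square moved from (7.1, 4.2) to (9.0, 4.6), a distance of √(1.9² + 0.4²) ≈ 1.9.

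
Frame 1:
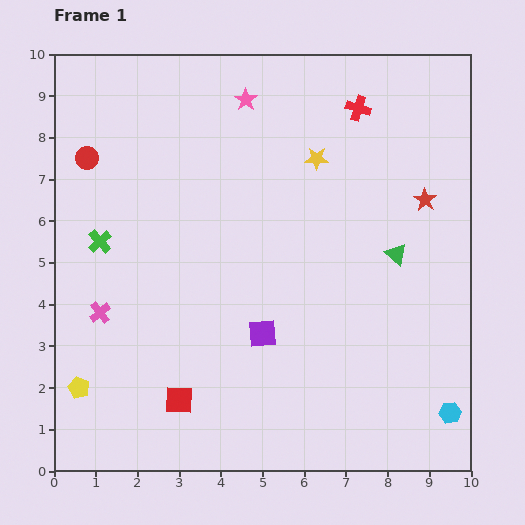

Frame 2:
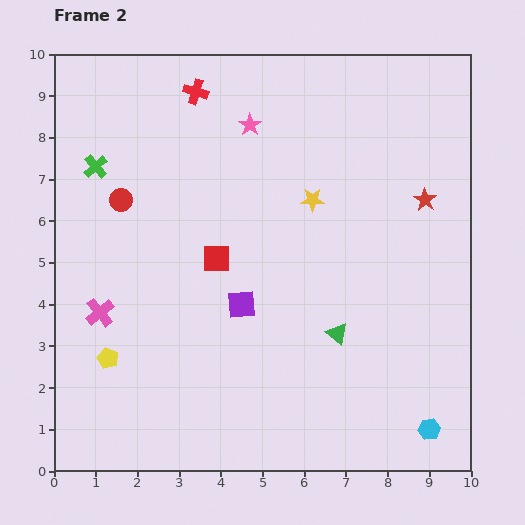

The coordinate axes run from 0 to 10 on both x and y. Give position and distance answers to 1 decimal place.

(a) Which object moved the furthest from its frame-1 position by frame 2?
the red cross

(moved 3.9; next 3.5)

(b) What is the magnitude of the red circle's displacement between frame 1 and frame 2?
1.3

The red circle moved from (0.8, 7.5) to (1.6, 6.5), a distance of √(0.8² + 1.0²) ≈ 1.3.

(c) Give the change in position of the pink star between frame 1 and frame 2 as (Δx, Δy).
(0.1, -0.6)

The pink star was at (4.6, 8.9) in frame 1 and (4.7, 8.3) in frame 2.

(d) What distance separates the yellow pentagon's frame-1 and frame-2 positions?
1.0

The yellow pentagon moved from (0.6, 2.0) to (1.3, 2.7), a distance of √(0.7² + 0.7²) ≈ 1.0.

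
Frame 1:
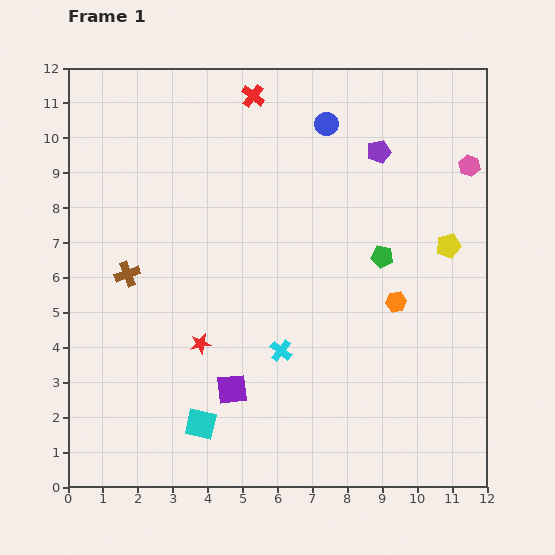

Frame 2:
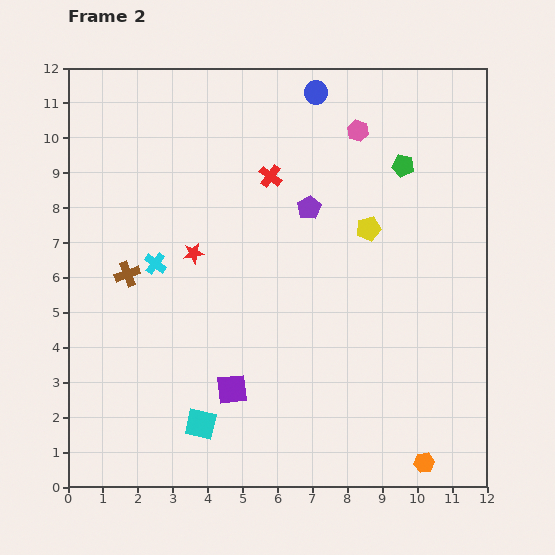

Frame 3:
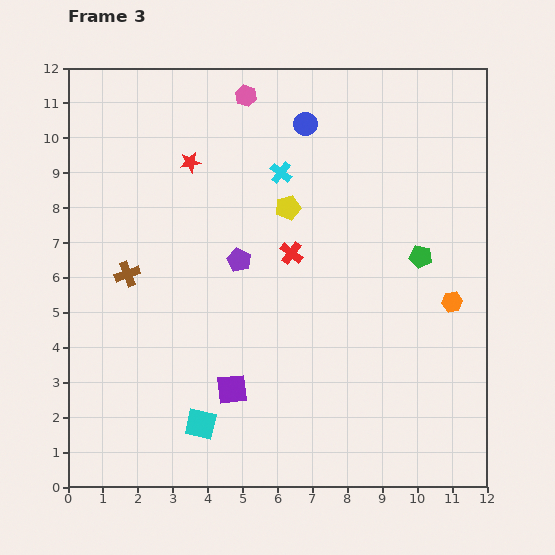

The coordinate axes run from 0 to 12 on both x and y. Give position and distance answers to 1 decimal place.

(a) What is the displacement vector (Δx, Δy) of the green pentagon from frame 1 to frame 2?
(0.6, 2.6)

The green pentagon was at (9.0, 6.6) in frame 1 and (9.6, 9.2) in frame 2.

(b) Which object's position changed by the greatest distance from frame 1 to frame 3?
the pink hexagon

(moved 6.7; next 5.2)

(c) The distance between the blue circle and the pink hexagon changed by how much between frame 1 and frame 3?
-2.4

Distance in frame 1: 4.3. Distance in frame 3: 1.9.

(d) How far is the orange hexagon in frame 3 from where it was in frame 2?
4.7

The orange hexagon moved from (10.2, 0.7) to (11.0, 5.3), a distance of √(0.8² + 4.6²) ≈ 4.7.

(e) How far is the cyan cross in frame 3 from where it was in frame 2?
4.4

The cyan cross moved from (2.5, 6.4) to (6.1, 9.0), a distance of √(3.6² + 2.6²) ≈ 4.4.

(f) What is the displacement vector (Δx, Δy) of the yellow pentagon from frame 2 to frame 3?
(-2.3, 0.6)

The yellow pentagon was at (8.6, 7.4) in frame 2 and (6.3, 8.0) in frame 3.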